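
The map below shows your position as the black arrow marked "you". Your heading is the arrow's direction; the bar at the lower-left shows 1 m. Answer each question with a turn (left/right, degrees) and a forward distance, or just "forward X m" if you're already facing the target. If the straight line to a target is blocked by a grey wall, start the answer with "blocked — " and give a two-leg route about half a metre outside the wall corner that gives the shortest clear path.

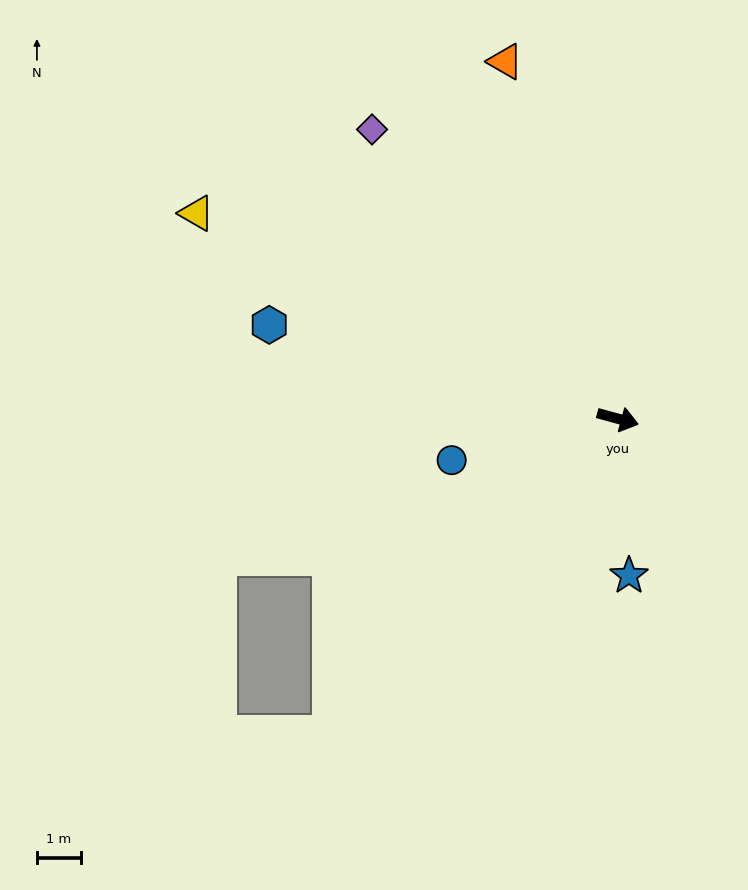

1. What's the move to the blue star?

turn right 71°, forward 3.6 m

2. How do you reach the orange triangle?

turn left 123°, forward 8.5 m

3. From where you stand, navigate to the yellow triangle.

turn left 169°, forward 10.6 m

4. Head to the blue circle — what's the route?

turn right 151°, forward 3.9 m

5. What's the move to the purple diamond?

turn left 146°, forward 8.6 m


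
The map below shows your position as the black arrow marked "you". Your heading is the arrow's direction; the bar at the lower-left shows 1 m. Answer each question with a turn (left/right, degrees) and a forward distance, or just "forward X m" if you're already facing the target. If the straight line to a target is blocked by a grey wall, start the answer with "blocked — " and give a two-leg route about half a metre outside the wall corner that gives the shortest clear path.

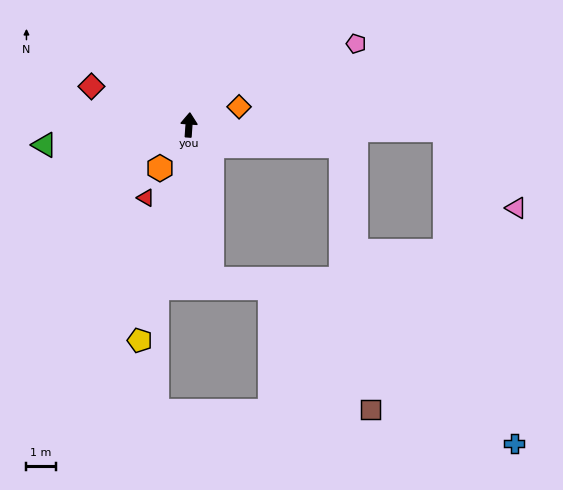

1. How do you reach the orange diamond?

turn right 66°, forward 1.8 m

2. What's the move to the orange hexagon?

turn left 150°, forward 1.8 m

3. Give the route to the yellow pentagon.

turn left 171°, forward 7.6 m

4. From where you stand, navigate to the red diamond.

turn left 73°, forward 3.6 m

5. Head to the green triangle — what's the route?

turn left 102°, forward 5.0 m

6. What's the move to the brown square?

blocked — turn right 94°, forward 5.3 m, then turn right 76°, forward 9.1 m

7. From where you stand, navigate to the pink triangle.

blocked — turn right 87°, forward 8.7 m, then turn right 46°, forward 3.6 m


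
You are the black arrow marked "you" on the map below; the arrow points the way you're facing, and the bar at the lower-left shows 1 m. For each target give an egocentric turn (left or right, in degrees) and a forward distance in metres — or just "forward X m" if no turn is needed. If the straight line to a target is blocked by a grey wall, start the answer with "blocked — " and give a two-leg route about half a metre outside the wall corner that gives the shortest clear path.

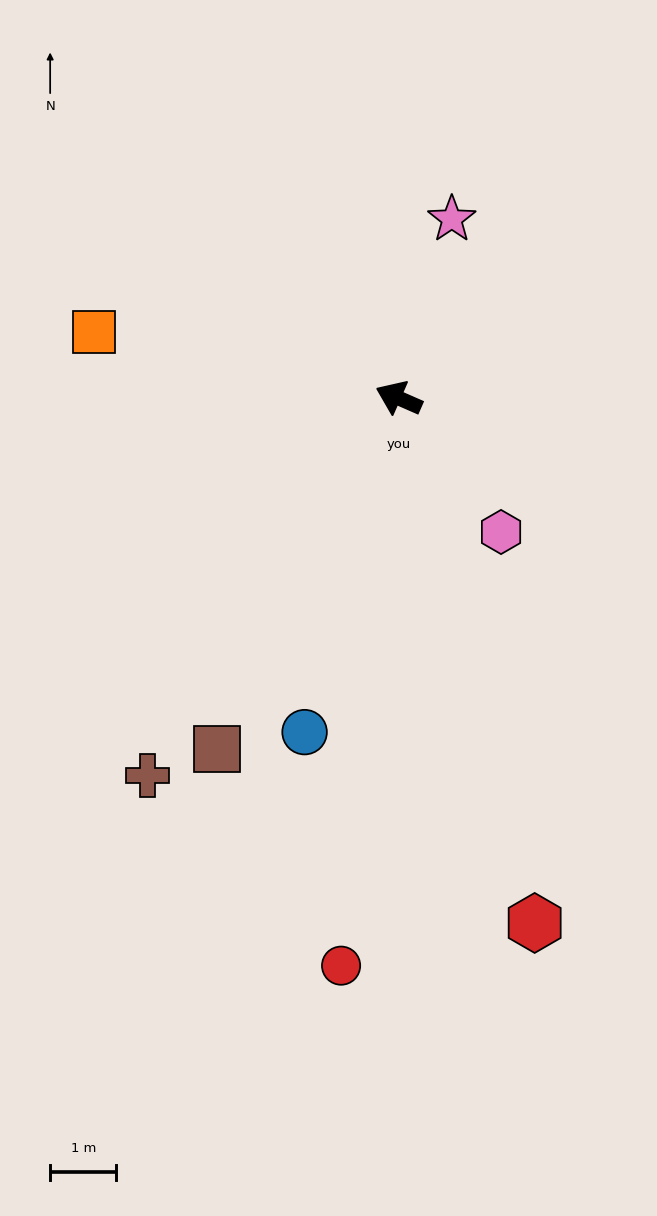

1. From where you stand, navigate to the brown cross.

turn left 80°, forward 6.9 m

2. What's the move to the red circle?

turn left 108°, forward 8.6 m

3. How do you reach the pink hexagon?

turn left 151°, forward 2.6 m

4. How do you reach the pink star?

turn right 83°, forward 2.8 m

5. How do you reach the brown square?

turn left 86°, forward 6.0 m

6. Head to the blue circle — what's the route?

turn left 98°, forward 5.3 m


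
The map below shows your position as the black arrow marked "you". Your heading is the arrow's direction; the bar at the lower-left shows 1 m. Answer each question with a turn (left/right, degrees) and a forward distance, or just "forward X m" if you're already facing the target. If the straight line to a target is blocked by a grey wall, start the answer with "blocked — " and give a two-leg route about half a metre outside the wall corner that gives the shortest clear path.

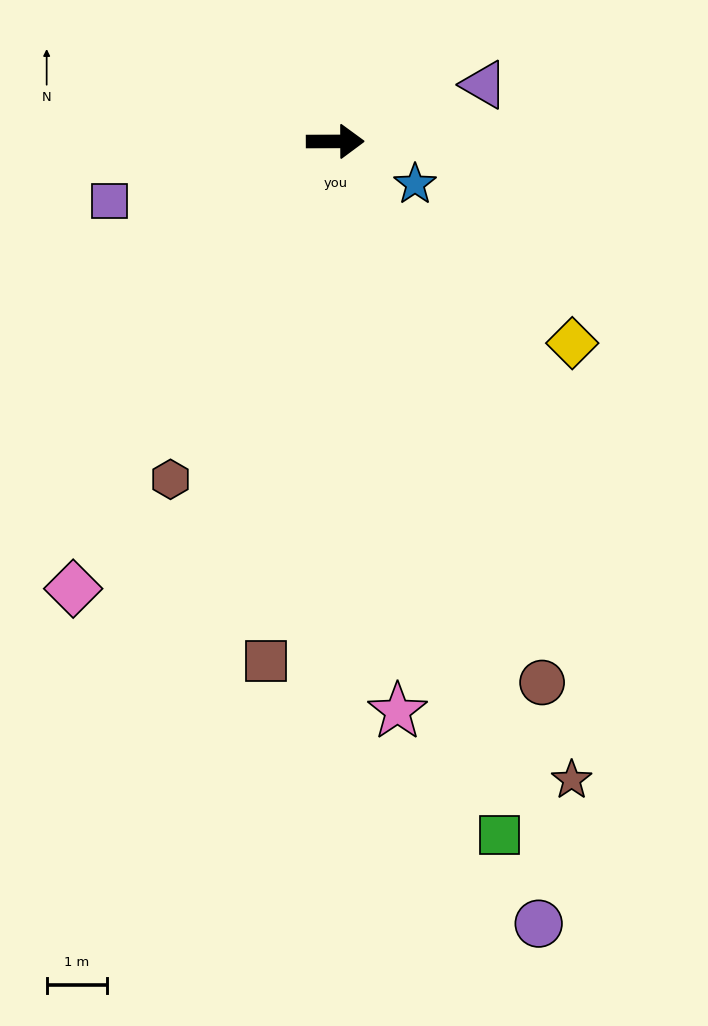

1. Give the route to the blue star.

turn right 28°, forward 1.5 m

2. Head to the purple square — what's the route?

turn right 165°, forward 3.9 m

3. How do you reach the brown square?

turn right 98°, forward 8.7 m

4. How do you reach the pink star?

turn right 84°, forward 9.5 m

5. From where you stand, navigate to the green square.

turn right 77°, forward 11.8 m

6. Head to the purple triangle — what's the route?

turn left 21°, forward 2.6 m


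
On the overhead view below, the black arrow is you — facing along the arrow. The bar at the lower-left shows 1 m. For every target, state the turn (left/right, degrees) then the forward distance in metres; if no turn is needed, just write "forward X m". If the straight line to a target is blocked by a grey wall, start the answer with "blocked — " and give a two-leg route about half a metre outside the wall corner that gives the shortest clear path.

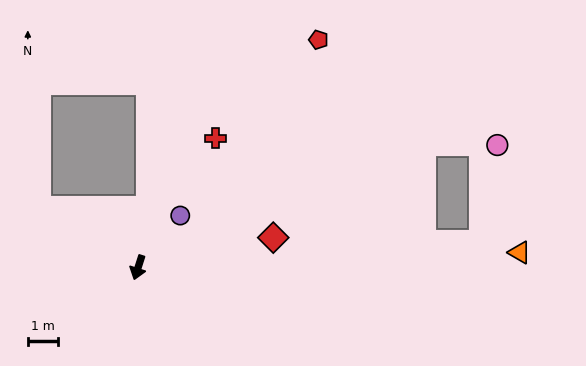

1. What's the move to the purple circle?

turn left 159°, forward 2.2 m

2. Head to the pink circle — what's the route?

blocked — turn left 131°, forward 10.4 m, then turn right 24°, forward 2.5 m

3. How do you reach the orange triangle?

turn left 110°, forward 12.8 m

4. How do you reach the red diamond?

turn left 120°, forward 4.6 m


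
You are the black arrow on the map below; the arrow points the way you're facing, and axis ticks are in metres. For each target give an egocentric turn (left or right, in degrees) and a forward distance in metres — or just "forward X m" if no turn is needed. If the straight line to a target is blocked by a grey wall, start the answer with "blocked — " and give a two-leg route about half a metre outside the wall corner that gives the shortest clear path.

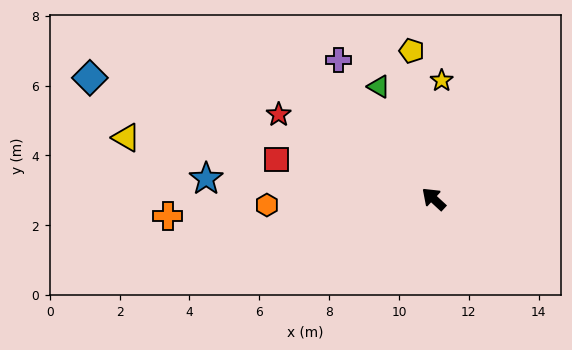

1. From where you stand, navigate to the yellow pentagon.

turn right 39°, forward 4.3 m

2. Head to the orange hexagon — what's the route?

turn left 45°, forward 4.8 m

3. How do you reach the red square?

turn left 29°, forward 4.6 m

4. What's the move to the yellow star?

turn right 51°, forward 3.4 m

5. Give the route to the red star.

turn left 14°, forward 5.0 m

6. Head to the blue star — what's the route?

turn left 38°, forward 6.5 m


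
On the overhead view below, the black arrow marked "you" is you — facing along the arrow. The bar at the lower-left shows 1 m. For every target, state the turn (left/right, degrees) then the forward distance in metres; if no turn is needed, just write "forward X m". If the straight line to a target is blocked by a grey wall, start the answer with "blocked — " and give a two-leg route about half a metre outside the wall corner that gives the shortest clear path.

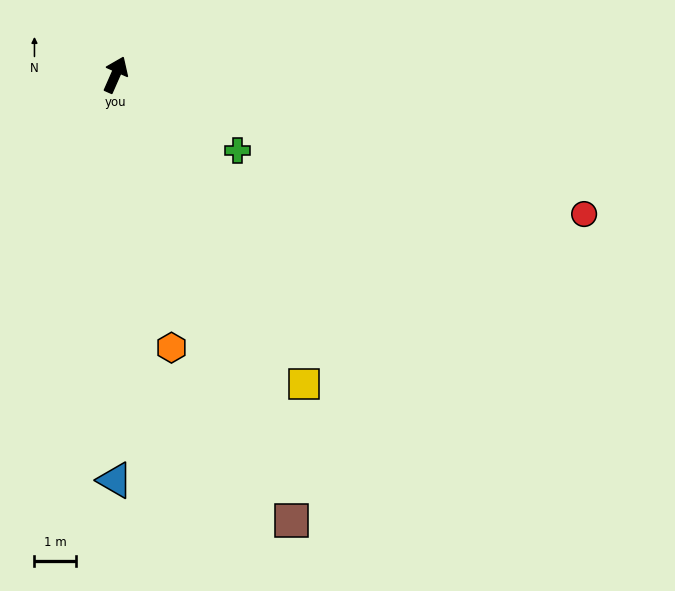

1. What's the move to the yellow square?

turn right 125°, forward 8.7 m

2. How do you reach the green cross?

turn right 98°, forward 3.4 m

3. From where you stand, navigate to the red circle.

turn right 83°, forward 11.7 m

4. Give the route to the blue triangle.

turn right 156°, forward 9.7 m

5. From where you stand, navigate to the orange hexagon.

turn right 145°, forward 6.7 m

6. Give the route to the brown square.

turn right 135°, forward 11.5 m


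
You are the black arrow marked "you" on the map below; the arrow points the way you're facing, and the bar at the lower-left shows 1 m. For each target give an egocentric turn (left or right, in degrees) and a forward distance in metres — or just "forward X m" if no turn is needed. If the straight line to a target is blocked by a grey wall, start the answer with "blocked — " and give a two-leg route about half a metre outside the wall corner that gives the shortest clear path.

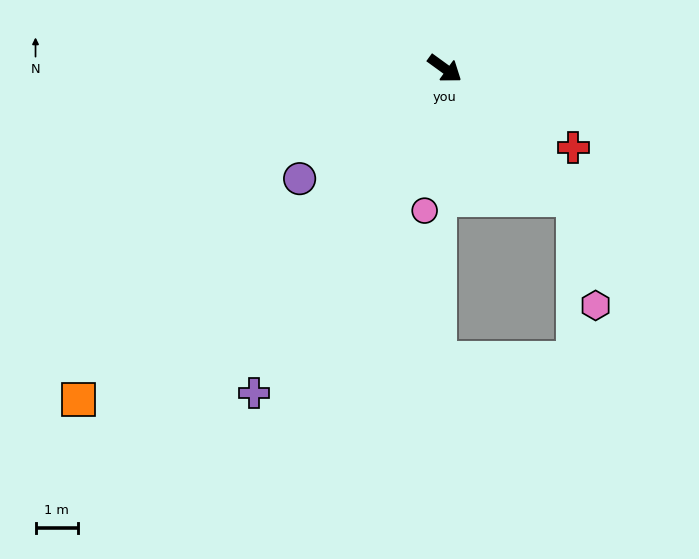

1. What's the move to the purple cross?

turn right 84°, forward 9.0 m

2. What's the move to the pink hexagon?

blocked — turn right 9°, forward 4.4 m, then turn right 34°, forward 2.6 m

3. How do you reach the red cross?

turn left 4°, forward 3.6 m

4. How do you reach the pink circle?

turn right 62°, forward 3.4 m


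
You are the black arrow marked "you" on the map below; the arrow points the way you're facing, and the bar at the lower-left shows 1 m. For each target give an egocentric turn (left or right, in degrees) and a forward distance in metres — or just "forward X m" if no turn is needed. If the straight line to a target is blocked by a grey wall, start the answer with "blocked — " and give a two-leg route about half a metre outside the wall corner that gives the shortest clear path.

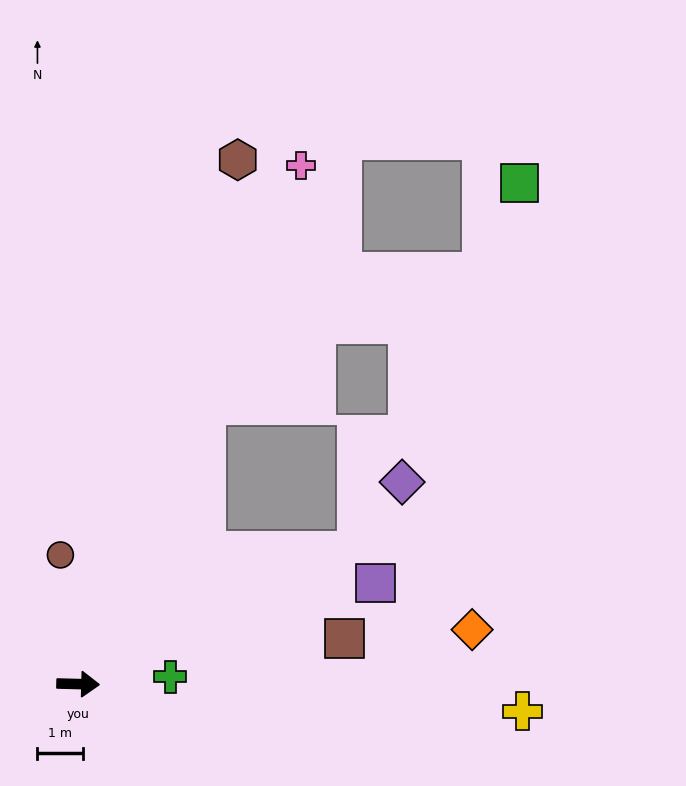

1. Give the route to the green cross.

turn left 6°, forward 2.0 m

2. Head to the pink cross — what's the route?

turn left 68°, forward 12.3 m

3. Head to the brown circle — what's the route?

turn left 99°, forward 2.8 m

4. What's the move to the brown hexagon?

turn left 75°, forward 12.0 m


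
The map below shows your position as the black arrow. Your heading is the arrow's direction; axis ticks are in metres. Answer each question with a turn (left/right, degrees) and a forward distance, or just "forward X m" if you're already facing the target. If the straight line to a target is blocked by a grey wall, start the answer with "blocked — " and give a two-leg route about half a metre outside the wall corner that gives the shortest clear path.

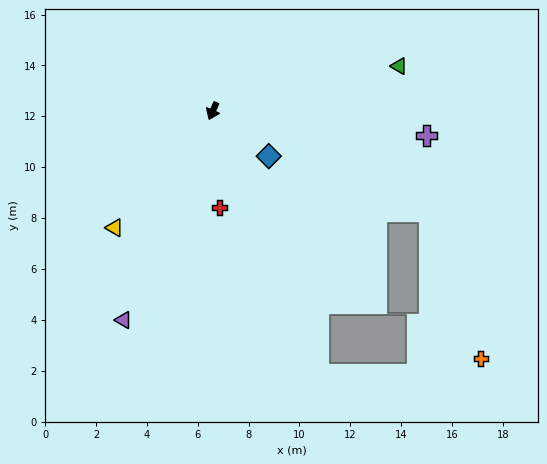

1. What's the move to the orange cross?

blocked — turn left 89°, forward 9.4 m, then turn right 46°, forward 6.1 m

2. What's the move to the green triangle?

turn left 127°, forward 7.5 m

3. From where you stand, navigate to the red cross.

turn left 28°, forward 3.8 m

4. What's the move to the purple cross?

turn left 107°, forward 8.4 m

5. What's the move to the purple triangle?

forward 8.9 m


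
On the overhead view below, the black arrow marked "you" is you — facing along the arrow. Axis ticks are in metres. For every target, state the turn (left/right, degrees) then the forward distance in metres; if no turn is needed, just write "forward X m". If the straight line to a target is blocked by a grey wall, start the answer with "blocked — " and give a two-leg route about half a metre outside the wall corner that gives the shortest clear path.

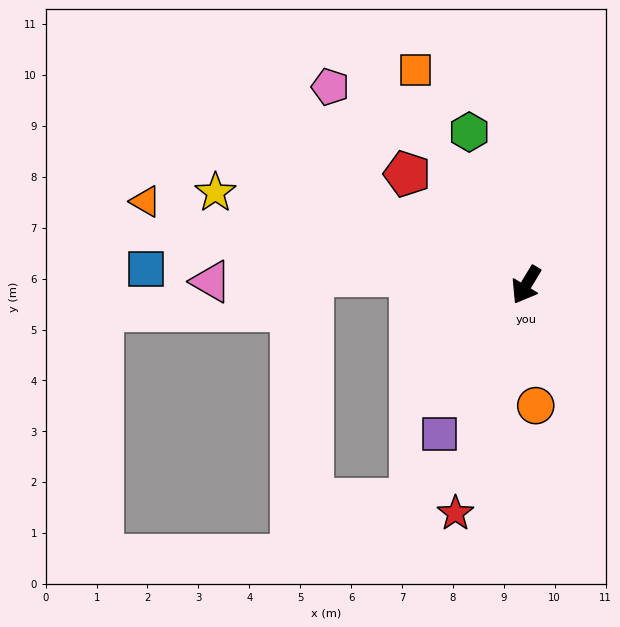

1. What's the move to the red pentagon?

turn right 102°, forward 3.2 m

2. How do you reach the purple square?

forward 3.4 m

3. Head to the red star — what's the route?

turn left 14°, forward 4.7 m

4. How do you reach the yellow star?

turn right 76°, forward 6.4 m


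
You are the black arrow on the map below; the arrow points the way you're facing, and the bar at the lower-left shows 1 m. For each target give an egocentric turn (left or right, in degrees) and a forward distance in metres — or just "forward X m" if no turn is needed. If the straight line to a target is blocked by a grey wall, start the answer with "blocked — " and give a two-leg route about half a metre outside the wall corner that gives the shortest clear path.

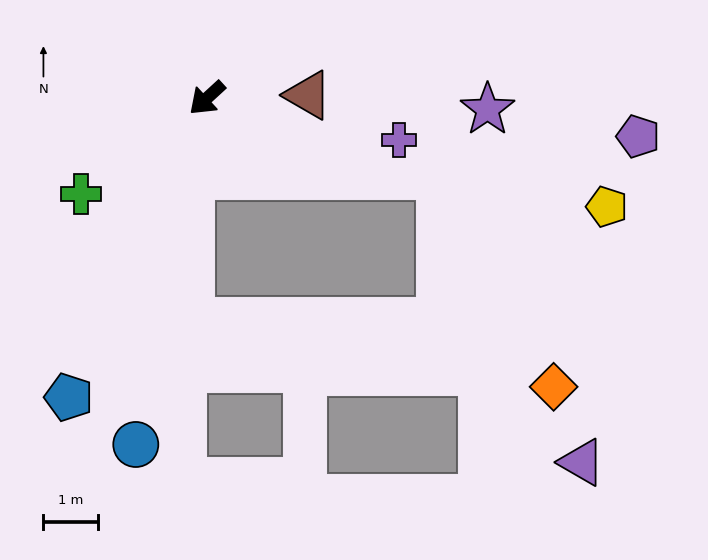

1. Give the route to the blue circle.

turn left 36°, forward 6.4 m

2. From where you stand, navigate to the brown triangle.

turn left 139°, forward 1.8 m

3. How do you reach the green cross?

turn right 5°, forward 2.9 m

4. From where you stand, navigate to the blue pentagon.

turn left 23°, forward 6.0 m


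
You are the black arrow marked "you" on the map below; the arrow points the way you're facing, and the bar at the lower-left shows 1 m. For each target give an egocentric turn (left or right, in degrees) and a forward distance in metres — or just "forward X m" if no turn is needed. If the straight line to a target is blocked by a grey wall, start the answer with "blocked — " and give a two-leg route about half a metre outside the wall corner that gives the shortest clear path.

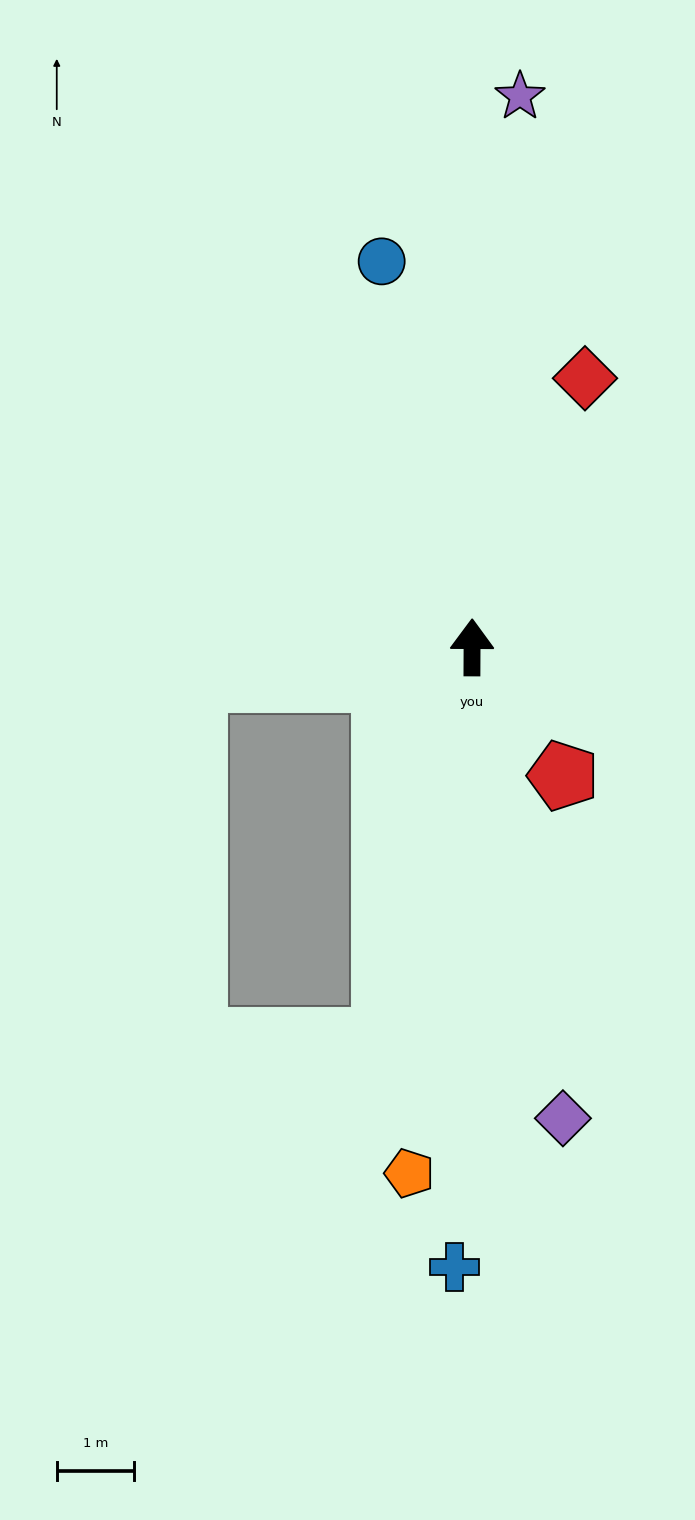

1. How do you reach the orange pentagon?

turn left 173°, forward 6.9 m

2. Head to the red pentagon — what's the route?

turn right 144°, forward 2.0 m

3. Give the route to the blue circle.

turn left 13°, forward 5.1 m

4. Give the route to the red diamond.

turn right 23°, forward 3.8 m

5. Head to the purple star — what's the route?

turn right 5°, forward 7.2 m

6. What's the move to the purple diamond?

turn right 169°, forward 6.2 m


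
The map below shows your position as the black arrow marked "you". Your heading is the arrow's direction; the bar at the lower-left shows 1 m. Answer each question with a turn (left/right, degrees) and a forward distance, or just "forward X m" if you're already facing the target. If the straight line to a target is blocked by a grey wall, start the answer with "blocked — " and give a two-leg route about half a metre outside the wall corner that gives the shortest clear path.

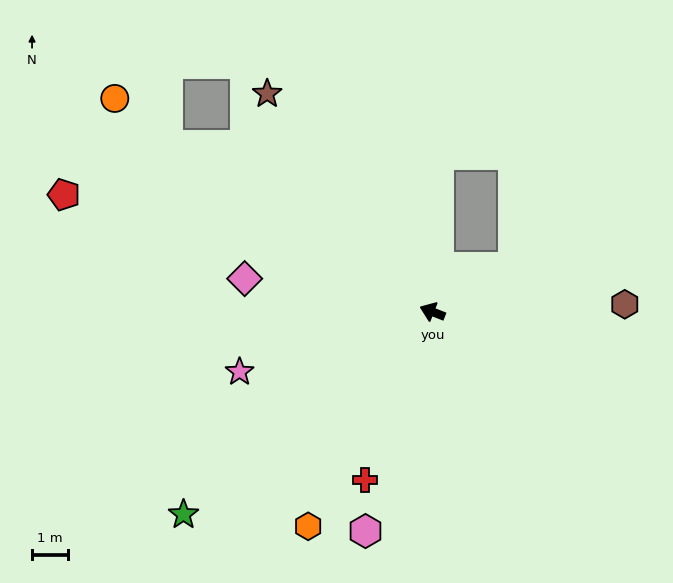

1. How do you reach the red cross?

turn left 90°, forward 5.1 m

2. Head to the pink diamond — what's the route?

turn left 11°, forward 5.3 m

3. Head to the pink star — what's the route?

turn left 39°, forward 5.7 m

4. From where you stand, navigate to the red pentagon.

turn left 4°, forward 10.8 m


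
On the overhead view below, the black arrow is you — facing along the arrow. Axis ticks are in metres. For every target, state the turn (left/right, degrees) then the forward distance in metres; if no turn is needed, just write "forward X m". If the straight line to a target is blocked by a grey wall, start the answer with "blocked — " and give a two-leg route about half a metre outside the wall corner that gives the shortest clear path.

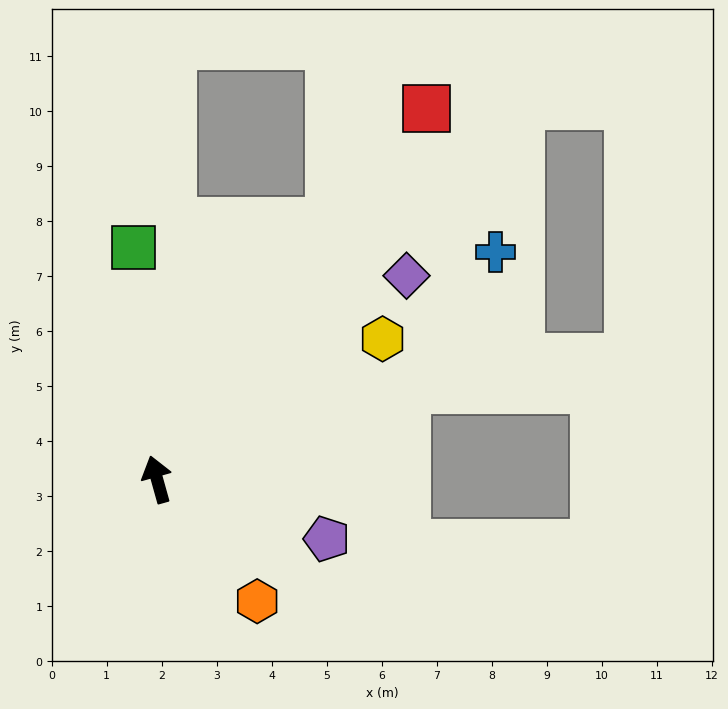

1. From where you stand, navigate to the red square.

turn right 52°, forward 8.3 m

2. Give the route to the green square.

turn right 10°, forward 4.2 m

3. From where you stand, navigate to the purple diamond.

turn right 66°, forward 5.9 m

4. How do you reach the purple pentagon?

turn right 125°, forward 3.3 m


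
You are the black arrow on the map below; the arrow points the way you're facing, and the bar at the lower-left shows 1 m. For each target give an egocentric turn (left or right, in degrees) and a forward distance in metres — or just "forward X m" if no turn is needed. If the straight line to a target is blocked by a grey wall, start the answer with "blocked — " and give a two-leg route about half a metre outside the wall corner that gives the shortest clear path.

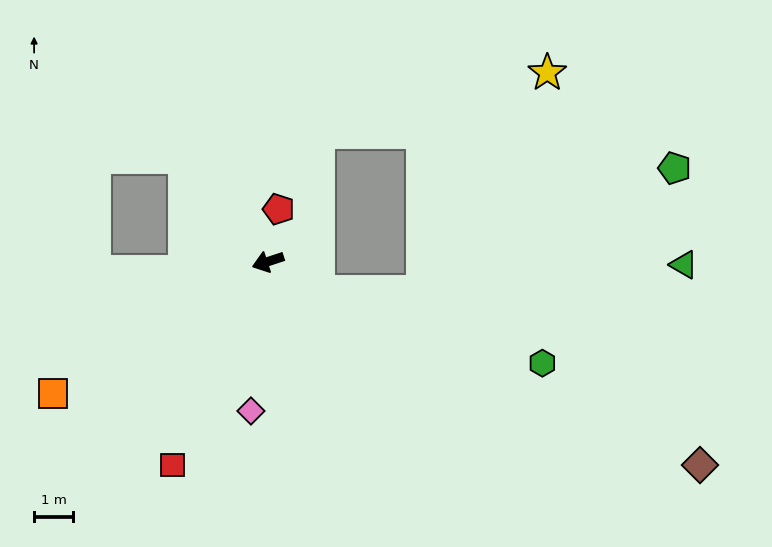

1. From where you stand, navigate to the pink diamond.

turn left 65°, forward 3.9 m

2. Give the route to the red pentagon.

turn right 120°, forward 1.4 m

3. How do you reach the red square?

turn left 47°, forward 5.8 m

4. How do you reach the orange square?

turn left 13°, forward 6.5 m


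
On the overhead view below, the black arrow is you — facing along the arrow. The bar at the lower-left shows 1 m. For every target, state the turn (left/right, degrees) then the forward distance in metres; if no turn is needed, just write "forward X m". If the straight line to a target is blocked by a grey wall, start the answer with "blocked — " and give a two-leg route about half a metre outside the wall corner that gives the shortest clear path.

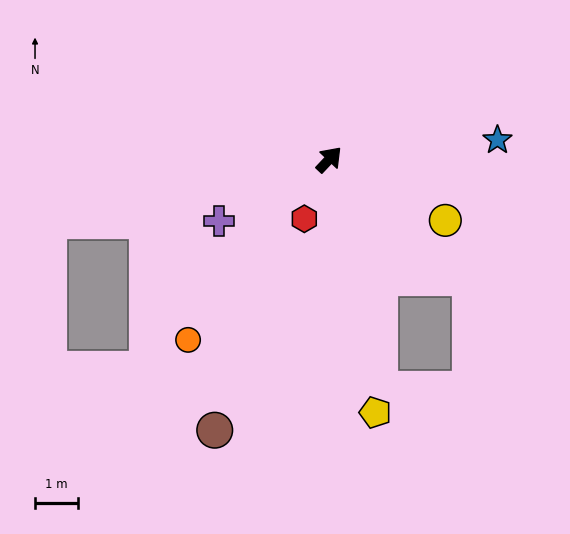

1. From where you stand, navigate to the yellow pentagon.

turn right 126°, forward 6.0 m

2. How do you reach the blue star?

turn right 40°, forward 3.9 m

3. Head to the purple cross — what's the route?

turn left 162°, forward 2.9 m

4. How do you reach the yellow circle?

turn right 74°, forward 3.1 m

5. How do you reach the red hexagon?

turn right 159°, forward 1.5 m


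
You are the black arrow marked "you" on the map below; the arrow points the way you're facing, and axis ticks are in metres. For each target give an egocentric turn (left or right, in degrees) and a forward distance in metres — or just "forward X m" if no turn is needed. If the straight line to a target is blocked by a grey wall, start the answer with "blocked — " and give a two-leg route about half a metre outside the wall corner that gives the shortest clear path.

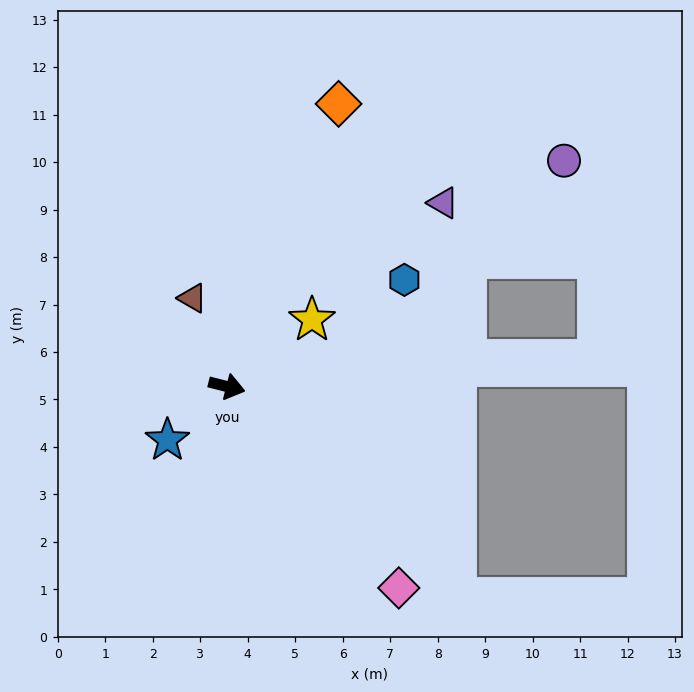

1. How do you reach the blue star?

turn right 124°, forward 1.7 m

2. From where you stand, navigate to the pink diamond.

turn right 35°, forward 5.6 m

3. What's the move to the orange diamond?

turn left 83°, forward 6.4 m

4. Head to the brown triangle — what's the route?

turn left 126°, forward 2.0 m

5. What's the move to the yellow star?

turn left 52°, forward 2.3 m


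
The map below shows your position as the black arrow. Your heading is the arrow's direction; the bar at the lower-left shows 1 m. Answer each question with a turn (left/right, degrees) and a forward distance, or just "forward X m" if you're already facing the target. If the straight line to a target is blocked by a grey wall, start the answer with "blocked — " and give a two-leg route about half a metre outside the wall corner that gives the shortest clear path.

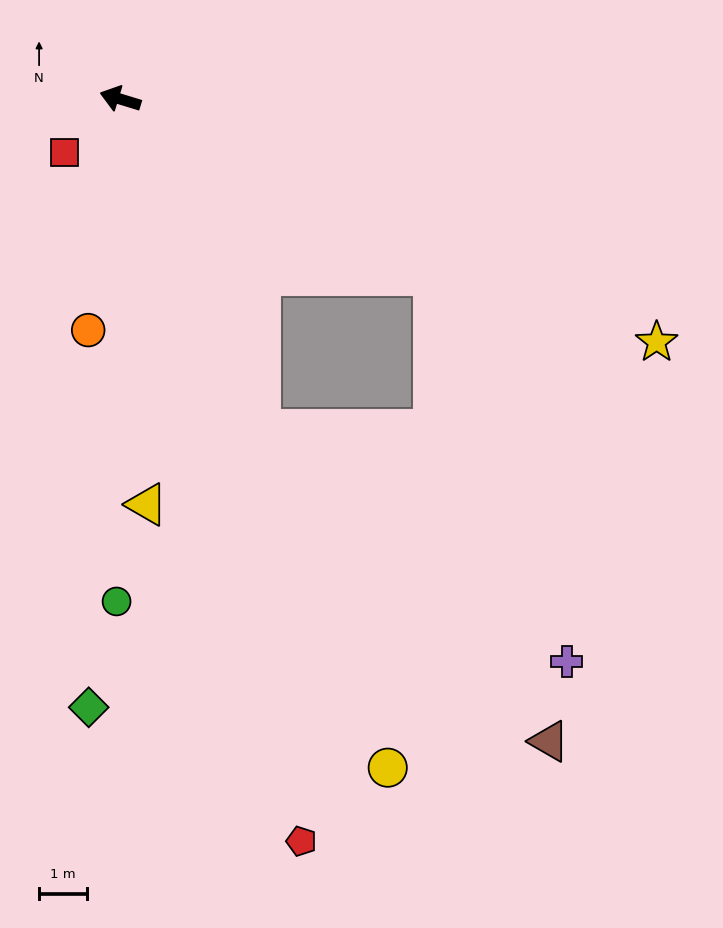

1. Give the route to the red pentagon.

turn left 121°, forward 16.1 m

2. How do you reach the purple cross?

blocked — turn left 130°, forward 7.6 m, then turn left 30°, forward 8.1 m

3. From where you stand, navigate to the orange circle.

turn left 99°, forward 4.9 m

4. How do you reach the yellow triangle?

turn left 111°, forward 8.5 m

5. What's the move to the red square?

turn left 61°, forward 1.6 m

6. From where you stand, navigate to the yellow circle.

turn left 129°, forward 15.1 m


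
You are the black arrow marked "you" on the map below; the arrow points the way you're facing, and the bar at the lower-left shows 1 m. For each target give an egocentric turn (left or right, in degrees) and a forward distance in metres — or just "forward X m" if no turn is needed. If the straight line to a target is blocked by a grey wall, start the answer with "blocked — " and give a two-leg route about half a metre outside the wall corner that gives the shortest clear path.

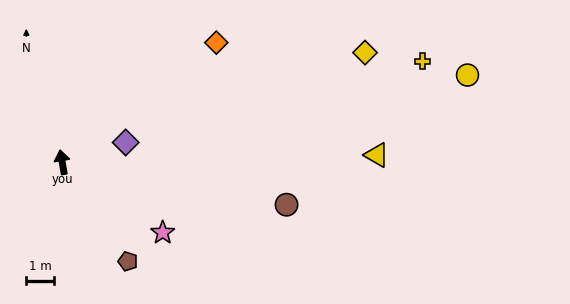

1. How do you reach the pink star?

turn right 135°, forward 4.4 m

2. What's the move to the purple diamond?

turn right 83°, forward 2.4 m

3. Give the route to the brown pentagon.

turn right 156°, forward 4.2 m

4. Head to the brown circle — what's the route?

turn right 110°, forward 8.1 m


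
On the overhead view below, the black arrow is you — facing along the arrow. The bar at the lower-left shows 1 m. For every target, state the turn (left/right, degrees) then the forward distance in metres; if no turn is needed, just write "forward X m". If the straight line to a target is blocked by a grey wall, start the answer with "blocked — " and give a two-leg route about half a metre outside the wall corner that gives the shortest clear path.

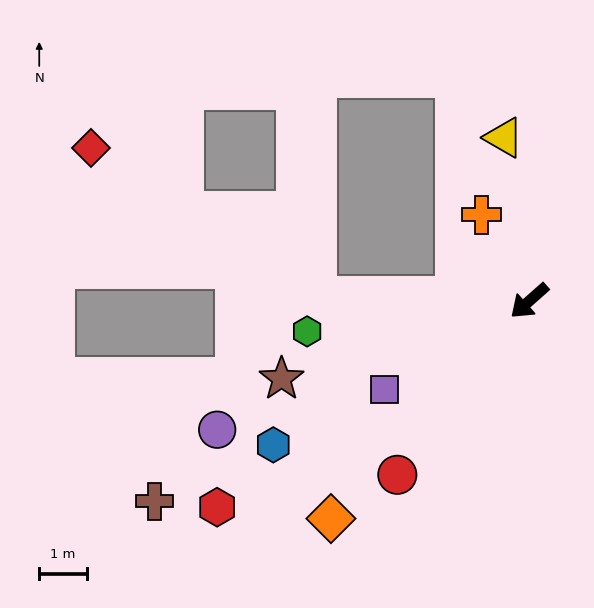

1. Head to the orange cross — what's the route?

turn right 102°, forward 2.1 m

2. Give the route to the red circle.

turn left 11°, forward 4.6 m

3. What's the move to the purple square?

turn right 10°, forward 3.5 m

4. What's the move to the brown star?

turn right 24°, forward 5.4 m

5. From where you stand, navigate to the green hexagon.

turn right 34°, forward 4.7 m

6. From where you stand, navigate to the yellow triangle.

turn right 123°, forward 3.5 m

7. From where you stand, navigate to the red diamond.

blocked — turn right 43°, forward 4.5 m, then turn right 32°, forward 5.6 m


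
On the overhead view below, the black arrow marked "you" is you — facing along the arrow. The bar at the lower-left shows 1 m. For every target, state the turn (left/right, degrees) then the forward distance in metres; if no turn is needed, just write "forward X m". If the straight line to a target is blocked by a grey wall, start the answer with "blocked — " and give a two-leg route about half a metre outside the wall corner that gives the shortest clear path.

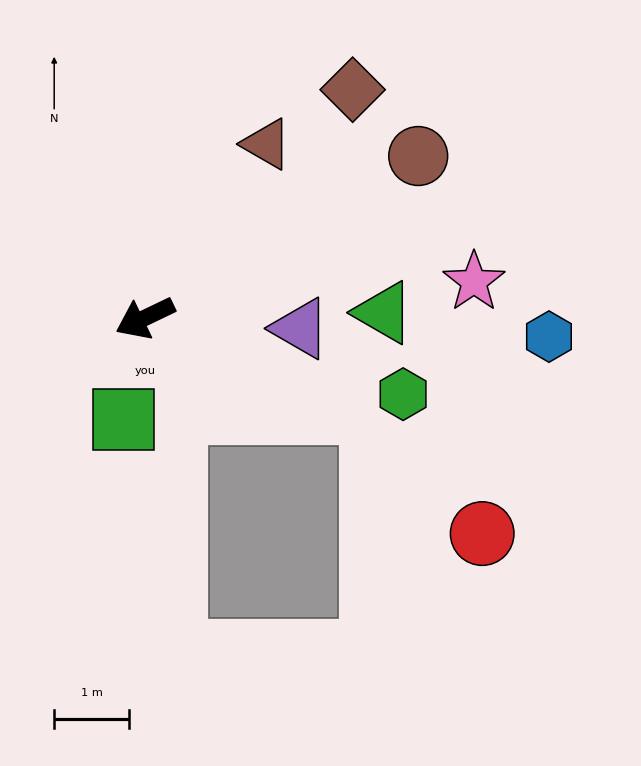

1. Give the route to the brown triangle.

turn right 151°, forward 2.8 m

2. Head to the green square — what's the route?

turn left 52°, forward 1.4 m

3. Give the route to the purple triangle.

turn left 150°, forward 2.1 m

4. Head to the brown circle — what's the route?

turn right 175°, forward 4.2 m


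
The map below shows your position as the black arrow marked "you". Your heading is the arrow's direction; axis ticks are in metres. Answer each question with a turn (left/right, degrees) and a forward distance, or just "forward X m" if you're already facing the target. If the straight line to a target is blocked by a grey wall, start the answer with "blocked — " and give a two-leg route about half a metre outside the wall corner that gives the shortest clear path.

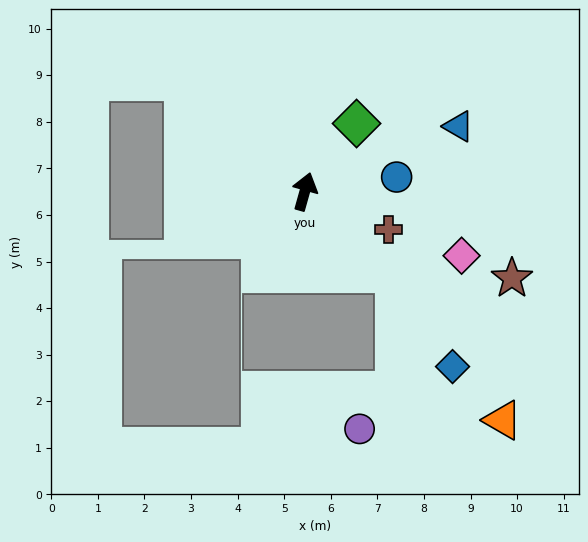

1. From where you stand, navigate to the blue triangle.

turn right 51°, forward 3.6 m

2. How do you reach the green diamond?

turn right 22°, forward 1.8 m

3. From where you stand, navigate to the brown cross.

turn right 99°, forward 2.0 m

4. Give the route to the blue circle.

turn right 65°, forward 2.0 m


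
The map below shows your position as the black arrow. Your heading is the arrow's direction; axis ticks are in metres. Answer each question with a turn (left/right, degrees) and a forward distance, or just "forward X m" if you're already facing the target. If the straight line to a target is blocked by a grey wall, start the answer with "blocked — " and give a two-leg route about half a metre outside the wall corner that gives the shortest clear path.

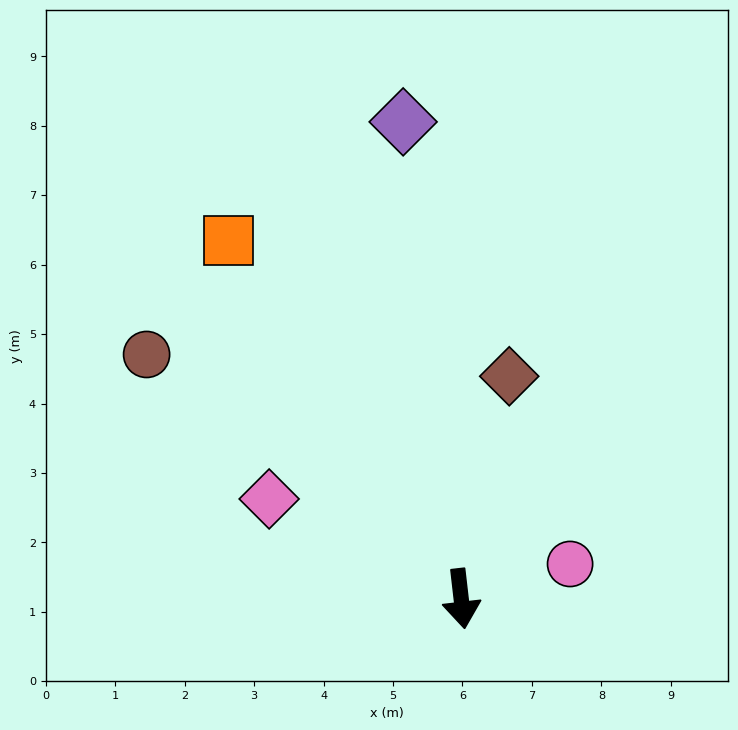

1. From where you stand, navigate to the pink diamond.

turn right 124°, forward 3.1 m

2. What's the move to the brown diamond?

turn left 161°, forward 3.3 m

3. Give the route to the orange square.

turn right 154°, forward 6.2 m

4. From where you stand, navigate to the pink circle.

turn left 101°, forward 1.6 m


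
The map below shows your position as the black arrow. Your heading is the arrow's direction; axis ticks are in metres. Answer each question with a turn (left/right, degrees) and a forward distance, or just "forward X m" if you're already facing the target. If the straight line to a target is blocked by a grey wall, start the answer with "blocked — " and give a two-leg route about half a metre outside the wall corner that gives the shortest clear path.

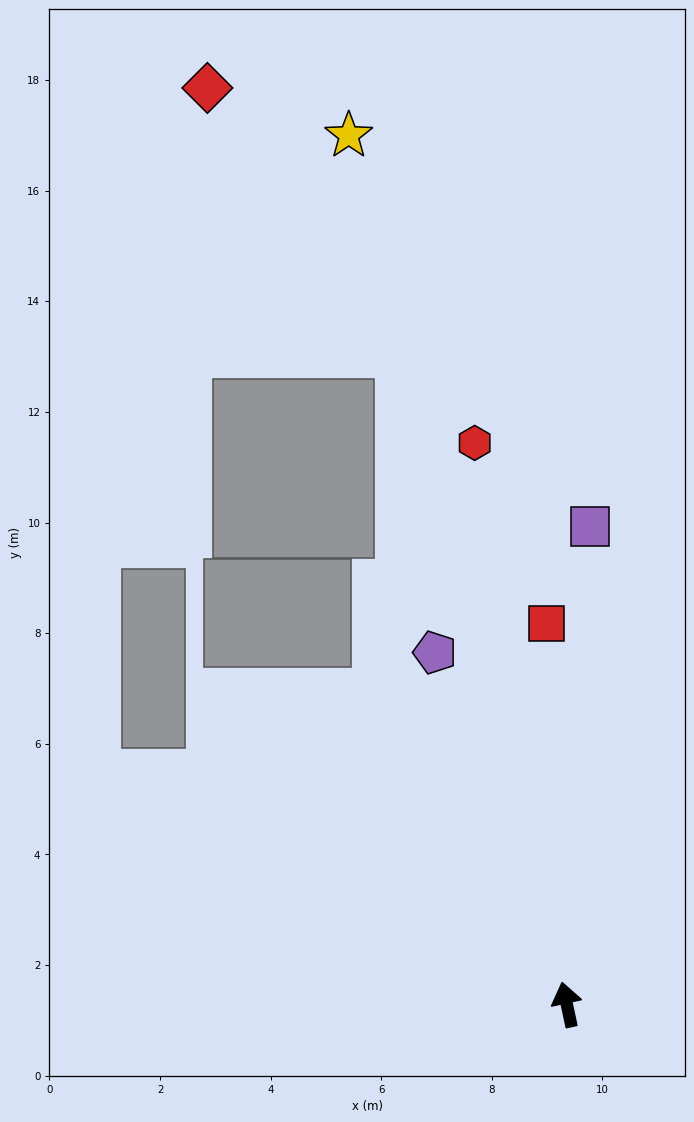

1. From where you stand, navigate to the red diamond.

blocked — turn left 2°, forward 12.2 m, then turn left 22°, forward 5.9 m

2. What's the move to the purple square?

turn right 15°, forward 8.7 m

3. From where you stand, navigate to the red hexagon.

turn right 3°, forward 10.3 m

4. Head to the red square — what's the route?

turn right 9°, forward 6.9 m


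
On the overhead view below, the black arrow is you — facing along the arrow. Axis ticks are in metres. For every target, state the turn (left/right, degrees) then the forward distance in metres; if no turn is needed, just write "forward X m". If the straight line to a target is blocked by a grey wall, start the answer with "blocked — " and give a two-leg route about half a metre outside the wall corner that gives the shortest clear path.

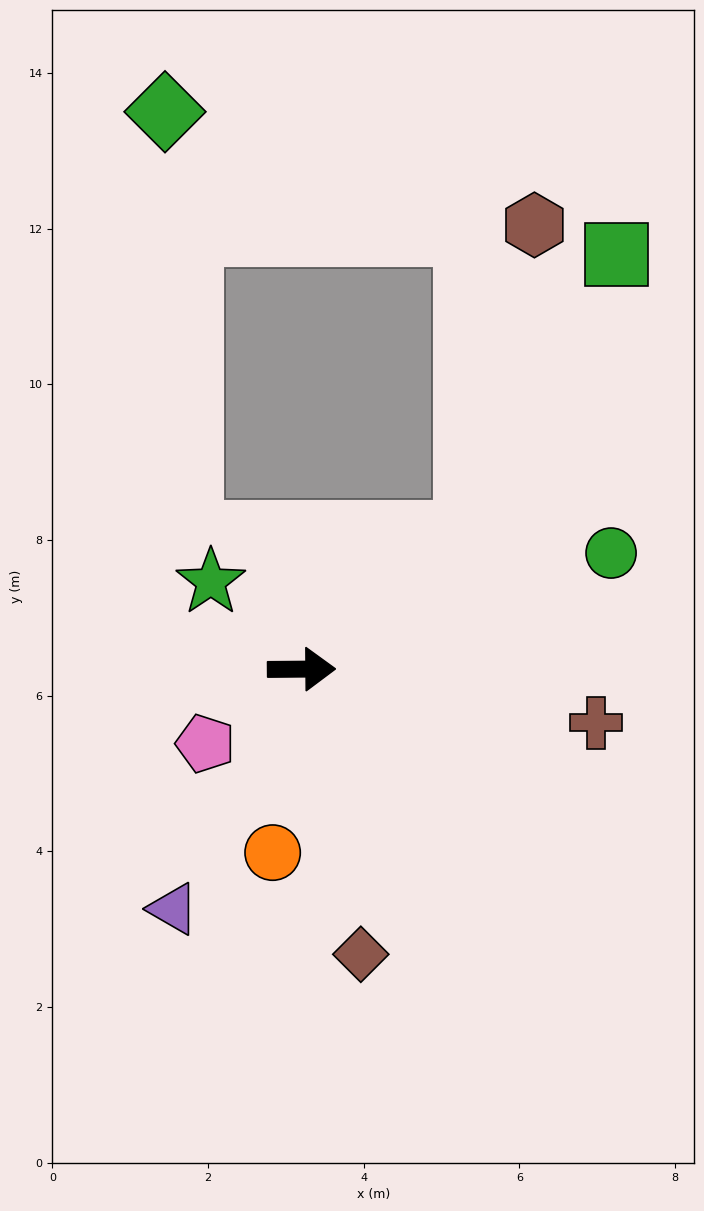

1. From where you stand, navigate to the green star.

turn left 136°, forward 1.6 m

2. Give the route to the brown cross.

turn right 11°, forward 3.8 m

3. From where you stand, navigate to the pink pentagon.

turn right 143°, forward 1.6 m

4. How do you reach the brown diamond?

turn right 79°, forward 3.7 m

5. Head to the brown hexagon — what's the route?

blocked — turn left 39°, forward 2.7 m, then turn left 38°, forward 4.1 m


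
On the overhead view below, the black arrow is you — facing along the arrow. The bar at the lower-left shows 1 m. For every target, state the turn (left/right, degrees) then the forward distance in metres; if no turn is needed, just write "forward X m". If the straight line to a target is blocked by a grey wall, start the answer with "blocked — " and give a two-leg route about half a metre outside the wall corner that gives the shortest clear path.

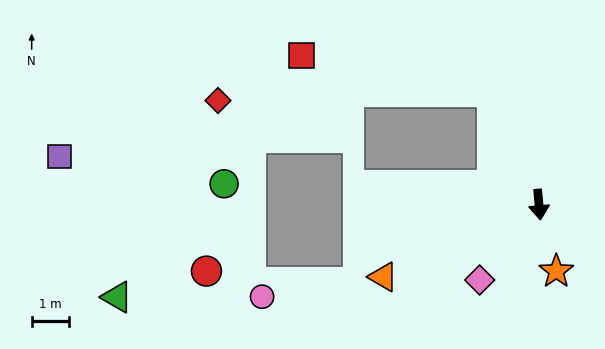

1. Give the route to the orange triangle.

turn right 70°, forward 4.6 m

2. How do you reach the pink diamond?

turn right 43°, forward 2.6 m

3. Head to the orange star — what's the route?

turn left 9°, forward 1.8 m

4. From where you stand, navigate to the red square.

blocked — turn right 163°, forward 3.3 m, then turn left 57°, forward 5.2 m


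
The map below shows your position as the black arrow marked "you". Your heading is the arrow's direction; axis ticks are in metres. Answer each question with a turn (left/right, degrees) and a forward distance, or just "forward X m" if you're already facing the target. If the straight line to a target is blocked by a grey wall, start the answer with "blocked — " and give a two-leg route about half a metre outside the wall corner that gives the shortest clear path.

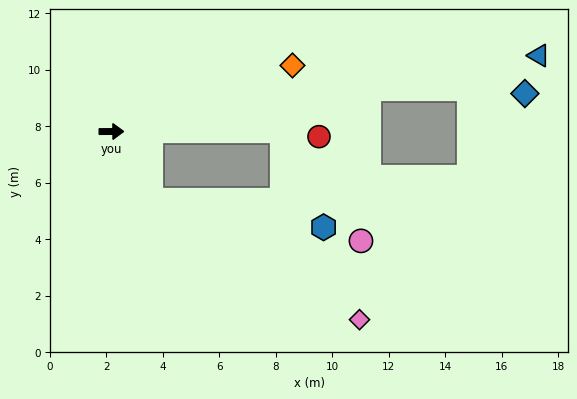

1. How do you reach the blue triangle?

turn left 10°, forward 15.4 m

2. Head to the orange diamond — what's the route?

turn left 20°, forward 6.8 m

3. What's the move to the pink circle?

blocked — forward 6.0 m, then turn right 54°, forward 4.8 m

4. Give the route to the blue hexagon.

blocked — turn right 60°, forward 2.8 m, then turn left 50°, forward 6.2 m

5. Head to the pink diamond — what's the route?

blocked — turn right 60°, forward 2.8 m, then turn left 30°, forward 8.5 m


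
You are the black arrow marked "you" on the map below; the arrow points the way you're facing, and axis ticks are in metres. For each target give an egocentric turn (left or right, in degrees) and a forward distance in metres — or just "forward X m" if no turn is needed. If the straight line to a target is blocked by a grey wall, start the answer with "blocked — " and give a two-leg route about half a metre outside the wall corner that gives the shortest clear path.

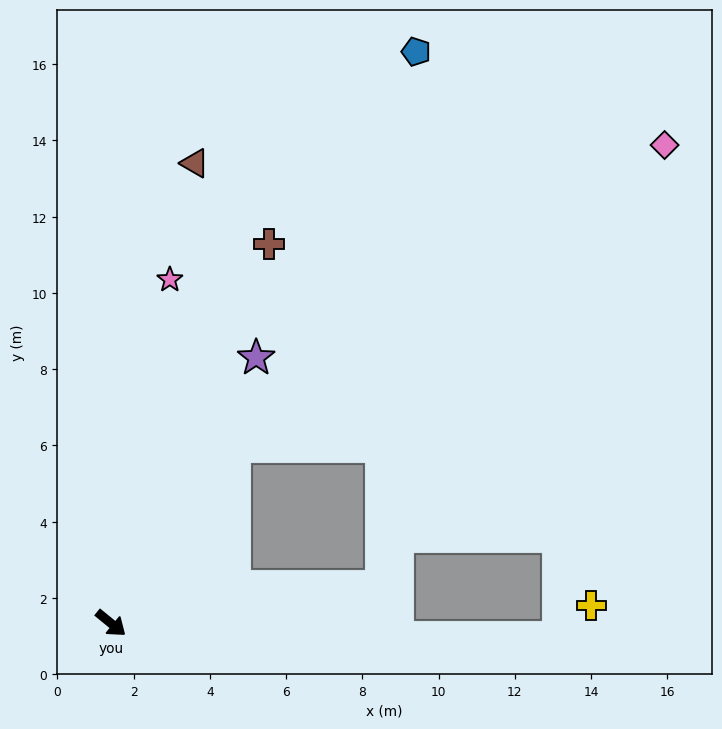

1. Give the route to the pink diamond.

blocked — turn left 94°, forward 5.7 m, then turn right 20°, forward 13.8 m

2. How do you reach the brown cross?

turn left 107°, forward 10.8 m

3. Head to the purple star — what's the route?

turn left 101°, forward 7.9 m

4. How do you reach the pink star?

turn left 120°, forward 9.1 m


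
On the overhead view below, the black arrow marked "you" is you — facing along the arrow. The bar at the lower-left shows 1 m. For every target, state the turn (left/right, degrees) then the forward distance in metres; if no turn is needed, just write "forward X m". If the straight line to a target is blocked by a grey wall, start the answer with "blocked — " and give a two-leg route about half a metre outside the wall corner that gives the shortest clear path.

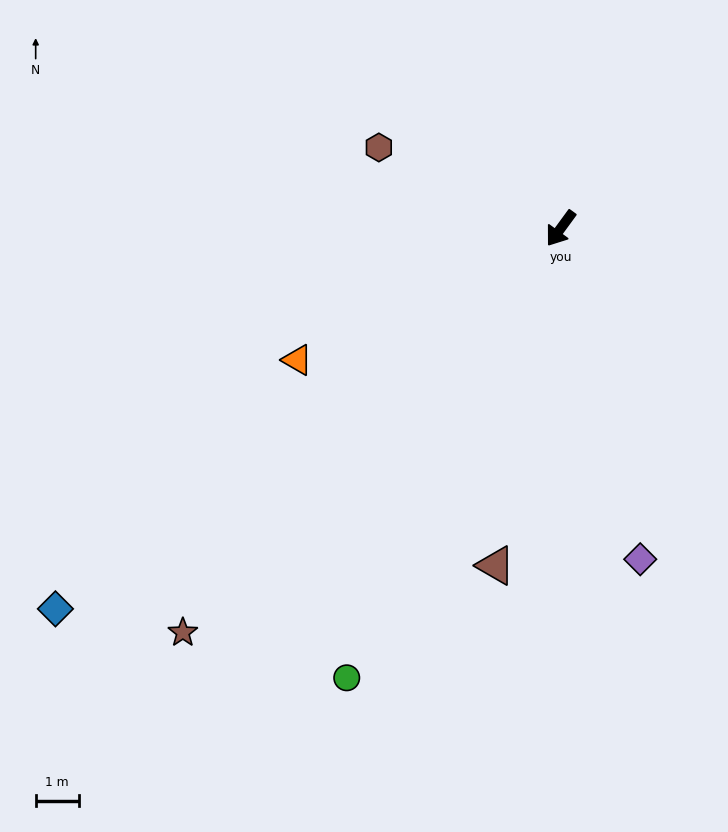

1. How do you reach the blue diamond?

turn right 17°, forward 14.7 m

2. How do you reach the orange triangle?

turn right 27°, forward 6.8 m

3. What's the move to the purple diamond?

turn left 50°, forward 7.9 m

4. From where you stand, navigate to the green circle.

turn left 11°, forward 11.6 m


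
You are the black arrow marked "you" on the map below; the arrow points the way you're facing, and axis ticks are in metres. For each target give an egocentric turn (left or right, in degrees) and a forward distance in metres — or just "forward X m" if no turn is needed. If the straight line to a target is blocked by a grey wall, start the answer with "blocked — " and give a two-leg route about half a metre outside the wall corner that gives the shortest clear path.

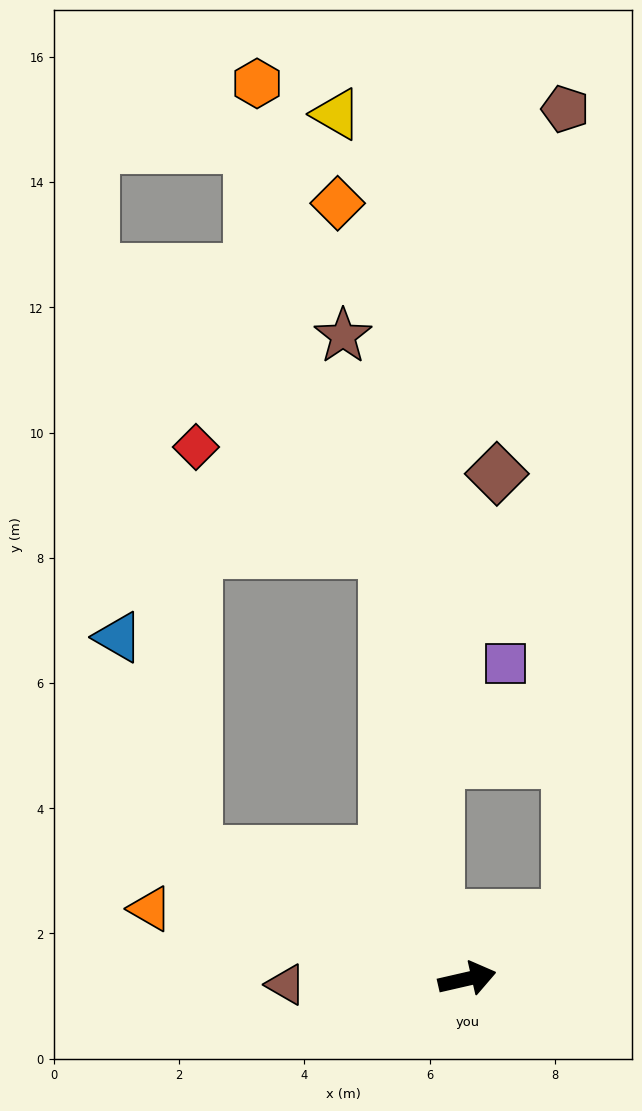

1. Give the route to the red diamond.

blocked — turn left 142°, forward 4.8 m, then turn right 65°, forward 6.5 m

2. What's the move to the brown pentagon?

blocked — turn left 19°, forward 1.9 m, then turn left 58°, forward 12.9 m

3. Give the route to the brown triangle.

turn left 169°, forward 2.9 m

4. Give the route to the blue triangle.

blocked — turn left 142°, forward 4.8 m, then turn right 45°, forward 3.7 m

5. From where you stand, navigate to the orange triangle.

turn left 155°, forward 5.2 m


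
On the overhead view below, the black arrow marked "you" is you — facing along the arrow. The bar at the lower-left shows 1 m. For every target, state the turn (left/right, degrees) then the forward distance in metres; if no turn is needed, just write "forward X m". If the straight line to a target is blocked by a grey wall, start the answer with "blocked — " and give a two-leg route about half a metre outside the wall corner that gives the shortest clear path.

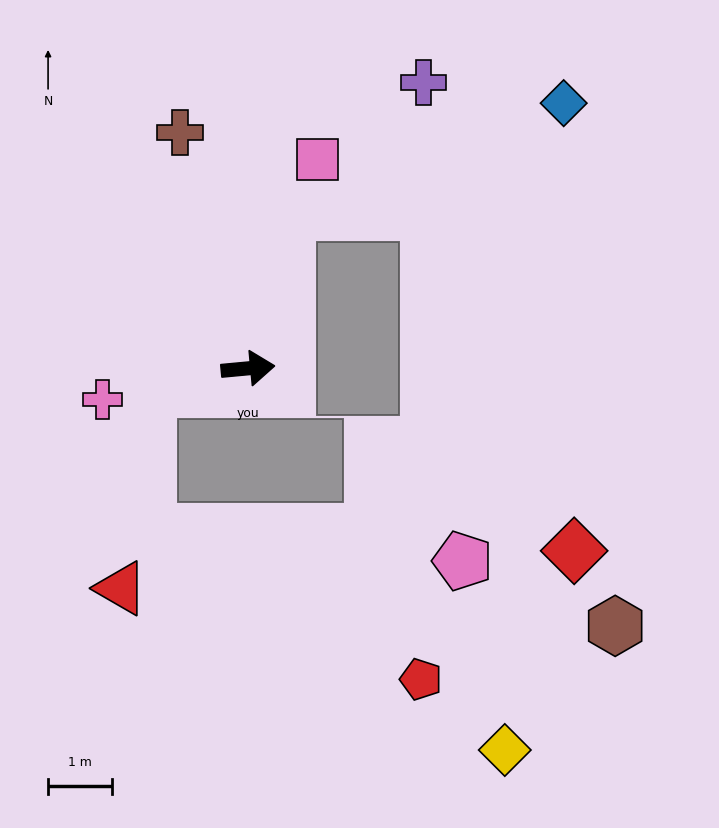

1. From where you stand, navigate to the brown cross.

turn left 101°, forward 3.9 m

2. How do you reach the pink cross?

turn right 173°, forward 2.3 m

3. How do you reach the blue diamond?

blocked — turn left 70°, forward 2.5 m, then turn right 54°, forward 4.7 m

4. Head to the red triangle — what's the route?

blocked — turn right 173°, forward 1.6 m, then turn left 70°, forward 3.1 m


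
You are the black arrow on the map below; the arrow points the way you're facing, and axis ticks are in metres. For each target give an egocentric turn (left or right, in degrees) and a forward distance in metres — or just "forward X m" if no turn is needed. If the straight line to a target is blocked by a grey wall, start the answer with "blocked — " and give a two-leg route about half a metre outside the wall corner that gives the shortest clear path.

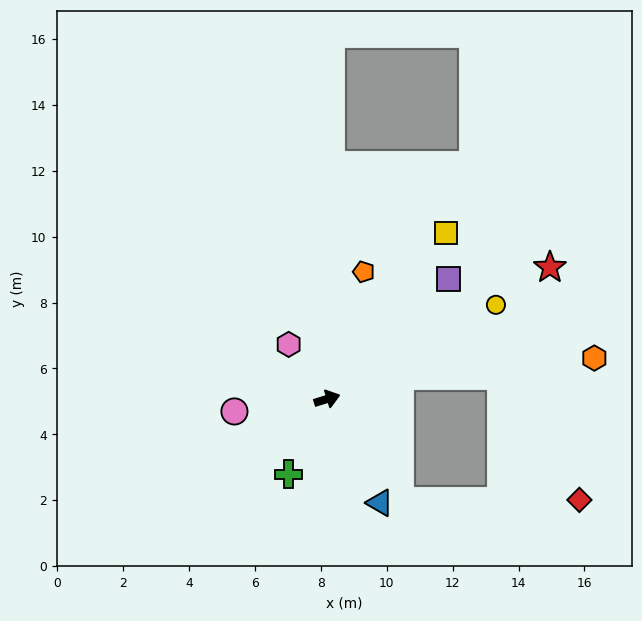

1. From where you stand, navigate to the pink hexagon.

turn left 108°, forward 2.0 m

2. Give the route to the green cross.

turn right 134°, forward 2.6 m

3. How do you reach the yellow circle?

turn left 12°, forward 5.9 m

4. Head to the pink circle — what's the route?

turn left 170°, forward 2.8 m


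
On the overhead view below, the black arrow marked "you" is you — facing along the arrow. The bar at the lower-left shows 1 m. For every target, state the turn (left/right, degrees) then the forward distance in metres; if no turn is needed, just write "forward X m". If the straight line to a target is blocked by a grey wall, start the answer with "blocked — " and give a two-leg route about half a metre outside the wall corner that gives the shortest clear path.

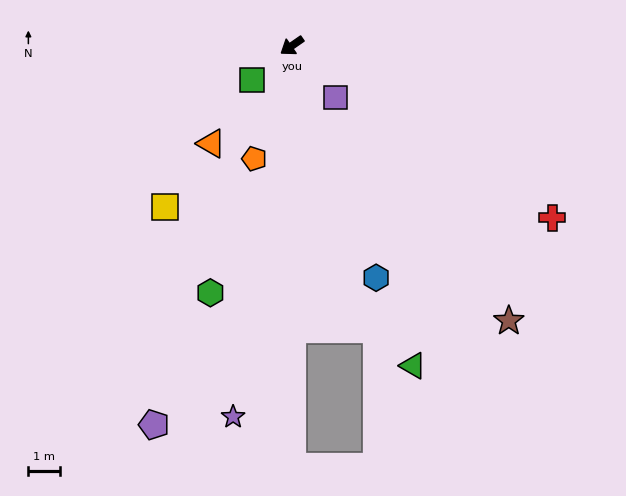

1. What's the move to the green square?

turn left 6°, forward 1.6 m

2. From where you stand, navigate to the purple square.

turn left 95°, forward 2.1 m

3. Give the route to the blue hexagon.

turn left 75°, forward 7.7 m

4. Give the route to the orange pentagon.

turn left 37°, forward 3.7 m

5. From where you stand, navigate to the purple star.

turn left 46°, forward 11.7 m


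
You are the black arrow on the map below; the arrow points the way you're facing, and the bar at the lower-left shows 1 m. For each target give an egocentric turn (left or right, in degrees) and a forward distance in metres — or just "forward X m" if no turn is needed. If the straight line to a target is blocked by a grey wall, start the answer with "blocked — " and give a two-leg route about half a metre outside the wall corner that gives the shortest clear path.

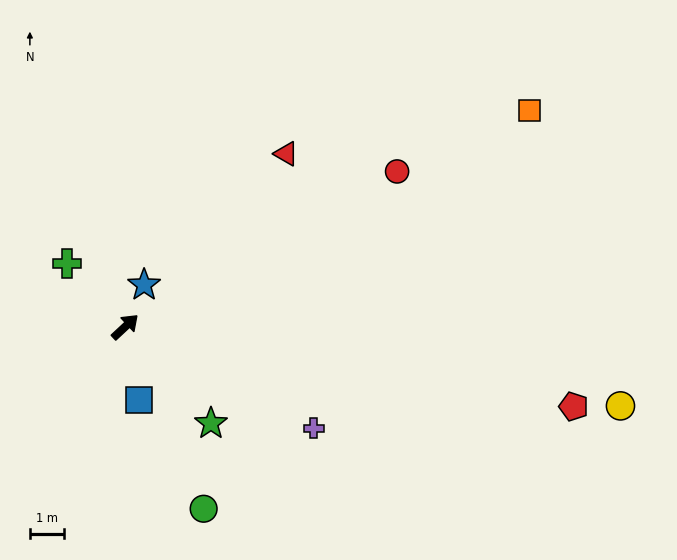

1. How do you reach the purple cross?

turn right 71°, forward 6.2 m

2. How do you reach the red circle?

turn right 13°, forward 9.1 m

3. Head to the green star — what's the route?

turn right 91°, forward 3.8 m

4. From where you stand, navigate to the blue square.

turn right 122°, forward 2.2 m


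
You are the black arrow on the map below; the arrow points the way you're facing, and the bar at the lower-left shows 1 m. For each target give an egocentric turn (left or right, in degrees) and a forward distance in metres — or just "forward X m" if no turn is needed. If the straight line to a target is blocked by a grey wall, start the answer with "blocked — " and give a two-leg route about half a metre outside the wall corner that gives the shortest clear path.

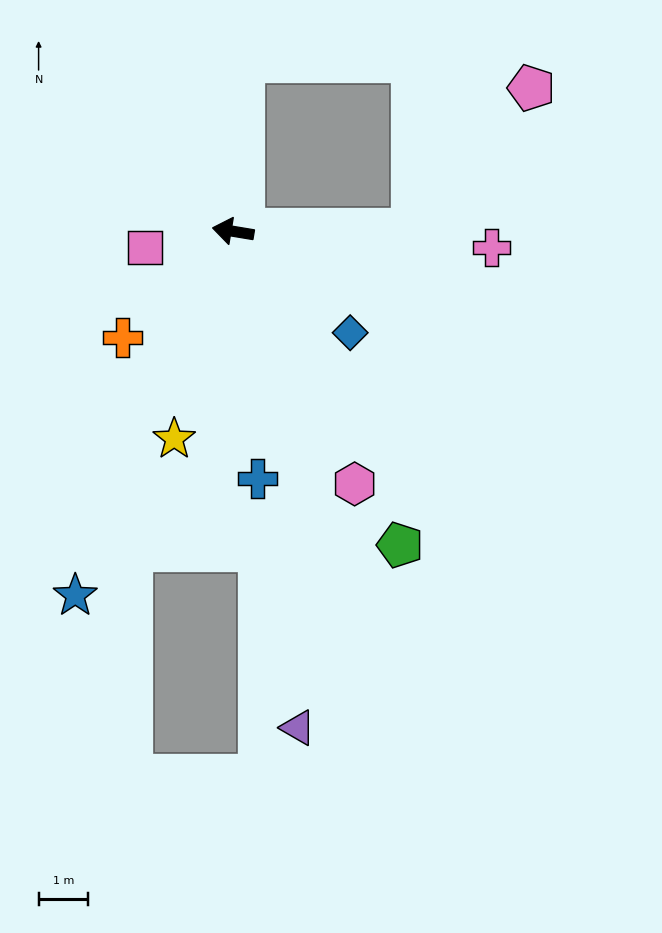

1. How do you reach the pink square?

turn left 20°, forward 1.8 m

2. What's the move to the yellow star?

turn left 84°, forward 4.4 m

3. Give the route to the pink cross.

turn right 174°, forward 5.2 m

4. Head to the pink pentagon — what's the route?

blocked — turn right 170°, forward 3.6 m, then turn left 49°, forward 3.7 m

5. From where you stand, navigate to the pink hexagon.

turn left 125°, forward 5.7 m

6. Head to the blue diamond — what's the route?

turn left 149°, forward 3.1 m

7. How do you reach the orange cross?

turn left 53°, forward 3.1 m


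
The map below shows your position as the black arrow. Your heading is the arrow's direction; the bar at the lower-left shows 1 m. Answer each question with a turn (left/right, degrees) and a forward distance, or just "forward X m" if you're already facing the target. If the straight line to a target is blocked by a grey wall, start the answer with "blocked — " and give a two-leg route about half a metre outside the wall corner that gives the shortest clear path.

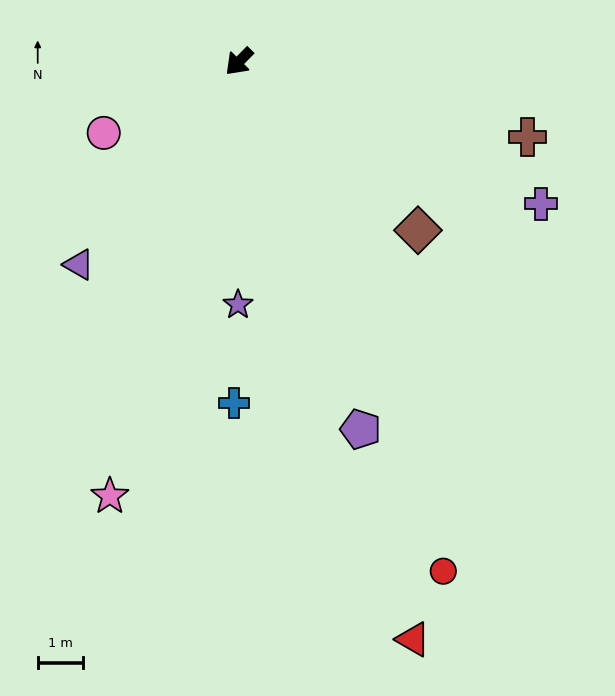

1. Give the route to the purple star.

turn left 44°, forward 5.3 m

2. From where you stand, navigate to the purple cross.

turn left 109°, forward 7.3 m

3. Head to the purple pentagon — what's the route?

turn left 63°, forward 8.5 m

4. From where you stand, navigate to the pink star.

turn left 28°, forward 9.9 m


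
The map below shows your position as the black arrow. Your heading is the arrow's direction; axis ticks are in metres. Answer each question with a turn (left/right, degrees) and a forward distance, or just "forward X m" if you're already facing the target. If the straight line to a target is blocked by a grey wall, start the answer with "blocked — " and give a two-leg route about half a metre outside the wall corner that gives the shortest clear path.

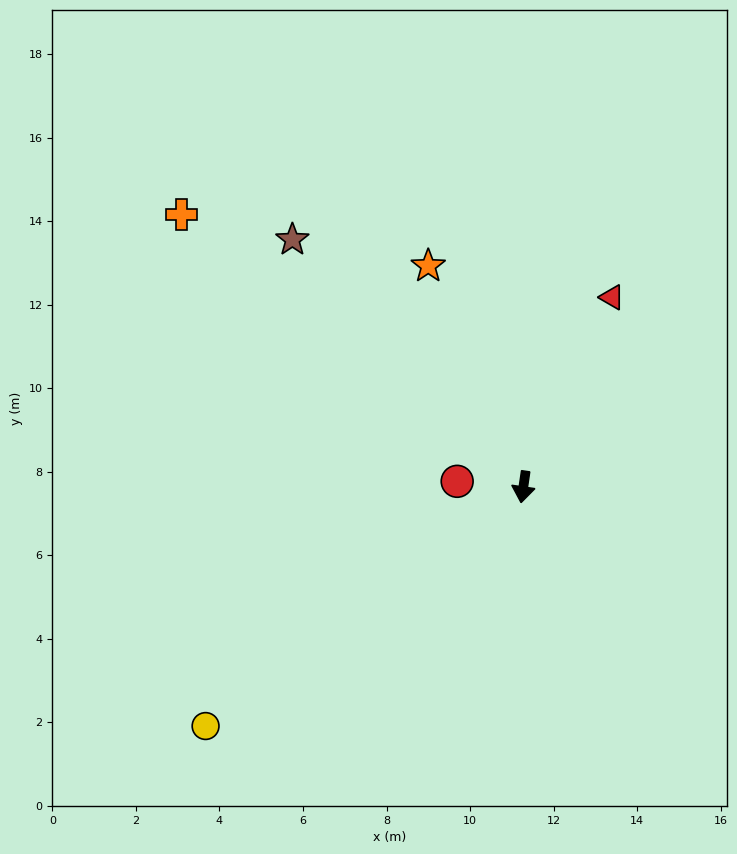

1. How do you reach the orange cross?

turn right 120°, forward 10.5 m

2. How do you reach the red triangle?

turn left 163°, forward 5.0 m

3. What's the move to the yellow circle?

turn right 45°, forward 9.5 m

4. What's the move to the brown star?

turn right 129°, forward 8.1 m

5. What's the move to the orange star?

turn right 148°, forward 5.8 m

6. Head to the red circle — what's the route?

turn right 87°, forward 1.6 m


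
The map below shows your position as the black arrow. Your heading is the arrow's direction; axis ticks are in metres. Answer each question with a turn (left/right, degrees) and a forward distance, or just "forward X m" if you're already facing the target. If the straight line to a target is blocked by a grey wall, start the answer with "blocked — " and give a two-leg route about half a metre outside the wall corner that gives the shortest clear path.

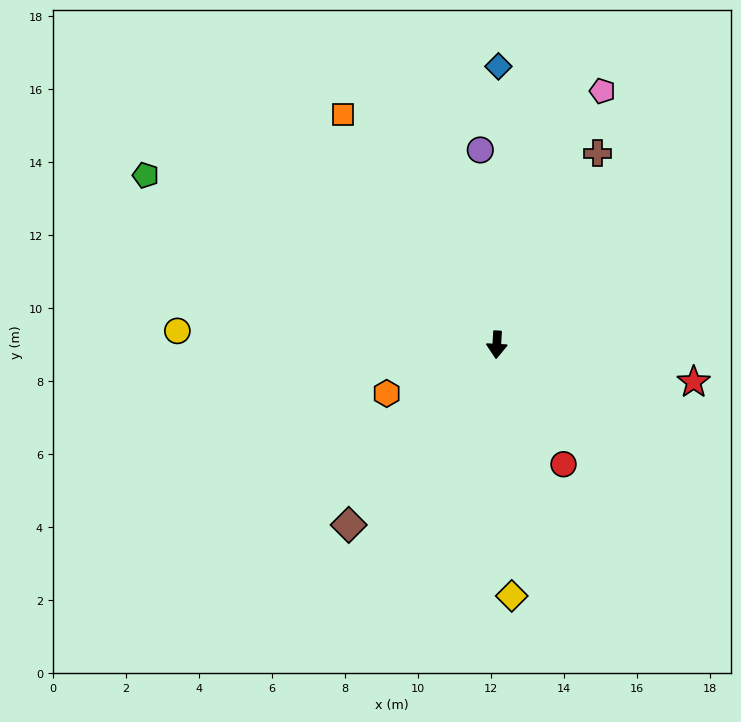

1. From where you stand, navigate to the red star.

turn left 82°, forward 5.5 m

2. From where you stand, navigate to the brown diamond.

turn right 36°, forward 6.4 m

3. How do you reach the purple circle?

turn right 172°, forward 5.4 m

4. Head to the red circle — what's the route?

turn left 32°, forward 3.7 m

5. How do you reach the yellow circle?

turn right 89°, forward 8.8 m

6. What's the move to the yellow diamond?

turn left 6°, forward 6.9 m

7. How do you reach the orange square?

turn right 143°, forward 7.6 m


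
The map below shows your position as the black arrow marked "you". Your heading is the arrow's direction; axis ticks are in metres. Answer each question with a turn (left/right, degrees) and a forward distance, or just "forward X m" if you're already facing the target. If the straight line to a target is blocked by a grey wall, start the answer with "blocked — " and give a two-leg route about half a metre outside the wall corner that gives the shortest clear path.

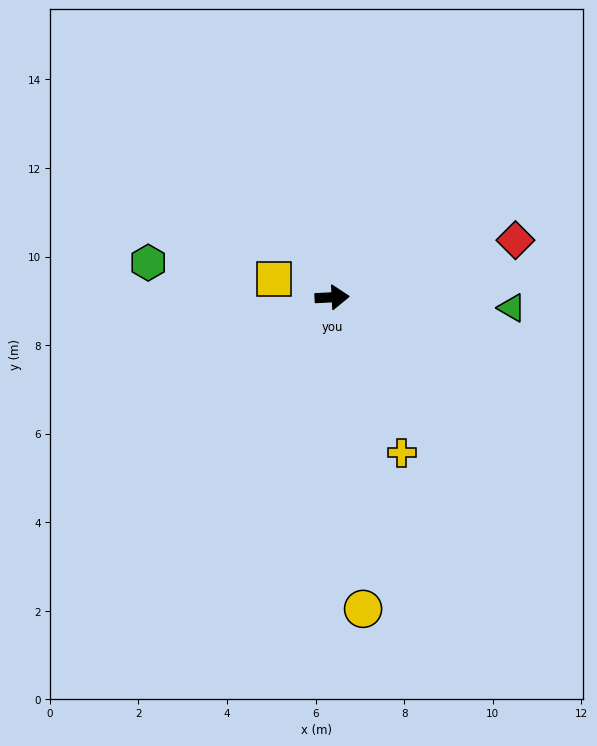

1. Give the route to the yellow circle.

turn right 87°, forward 7.1 m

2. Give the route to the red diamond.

turn left 14°, forward 4.3 m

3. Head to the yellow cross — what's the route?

turn right 69°, forward 3.8 m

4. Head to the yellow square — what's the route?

turn left 160°, forward 1.4 m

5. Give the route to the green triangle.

turn right 6°, forward 4.1 m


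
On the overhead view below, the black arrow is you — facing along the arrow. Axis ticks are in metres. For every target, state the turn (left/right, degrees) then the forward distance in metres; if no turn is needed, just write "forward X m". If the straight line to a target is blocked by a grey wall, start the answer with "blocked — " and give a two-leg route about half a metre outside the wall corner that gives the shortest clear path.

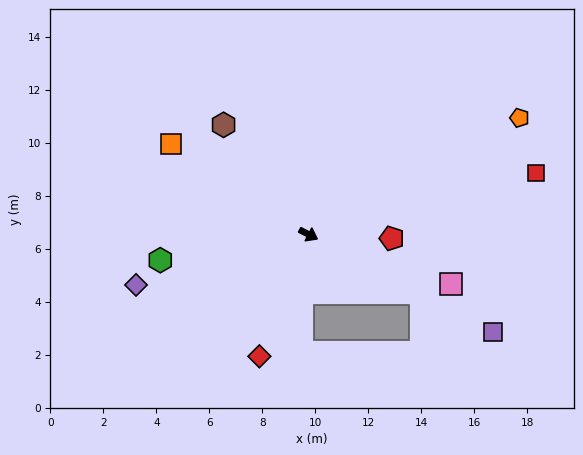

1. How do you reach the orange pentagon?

turn left 56°, forward 9.1 m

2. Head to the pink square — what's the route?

turn left 8°, forward 5.7 m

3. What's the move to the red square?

turn left 43°, forward 8.9 m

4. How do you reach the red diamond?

turn right 84°, forward 5.0 m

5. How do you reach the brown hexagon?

turn left 155°, forward 5.2 m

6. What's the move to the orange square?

turn left 174°, forward 6.2 m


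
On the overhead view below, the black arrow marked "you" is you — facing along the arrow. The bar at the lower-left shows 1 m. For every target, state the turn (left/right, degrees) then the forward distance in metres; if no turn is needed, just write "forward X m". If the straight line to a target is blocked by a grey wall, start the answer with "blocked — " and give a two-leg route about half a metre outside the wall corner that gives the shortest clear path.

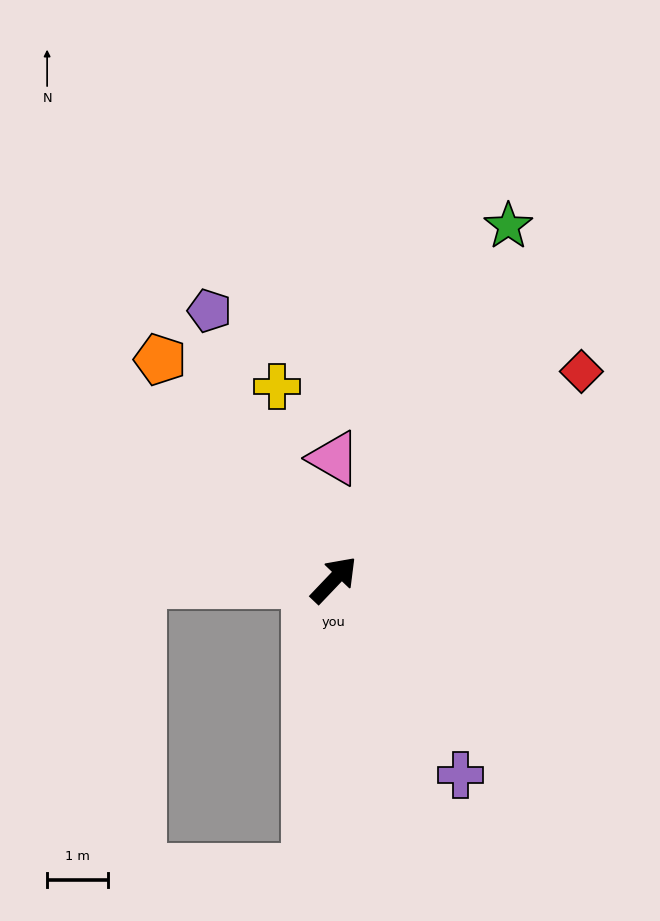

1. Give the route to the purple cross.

turn right 103°, forward 3.8 m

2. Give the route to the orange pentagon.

turn left 82°, forward 4.6 m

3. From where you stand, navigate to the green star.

turn left 17°, forward 6.4 m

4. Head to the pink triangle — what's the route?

turn left 44°, forward 2.0 m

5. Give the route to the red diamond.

turn right 6°, forward 5.3 m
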